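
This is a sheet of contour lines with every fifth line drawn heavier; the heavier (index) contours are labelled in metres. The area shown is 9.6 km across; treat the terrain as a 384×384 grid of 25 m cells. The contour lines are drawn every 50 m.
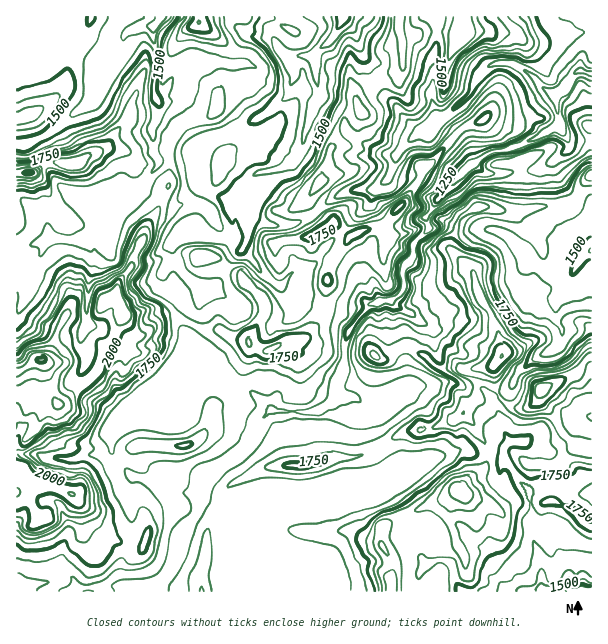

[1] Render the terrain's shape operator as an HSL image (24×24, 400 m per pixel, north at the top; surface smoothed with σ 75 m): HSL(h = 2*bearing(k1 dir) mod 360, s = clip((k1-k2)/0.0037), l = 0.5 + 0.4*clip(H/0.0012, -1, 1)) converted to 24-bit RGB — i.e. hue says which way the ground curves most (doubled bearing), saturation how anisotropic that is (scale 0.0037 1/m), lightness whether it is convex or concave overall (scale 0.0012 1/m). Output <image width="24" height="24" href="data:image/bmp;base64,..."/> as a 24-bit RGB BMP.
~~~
<image width="24" height="24" href="data:image/bmp;base64,Qk32BgAAAAAAADYAAAAoAAAAGAAAABgAAAABABgAAAAAAMAGAAATCwAAEwsAAAAAAAAAAAAAn2dSnU5BeDo0np1BXF06V4RFTW9/08qYV1B1f39/f39/fYCAdoWCd2F5UT9p6fTMPT9uwbyTtRtBWZg7eG9HkEYwvnUblEATe2M6QnRLeJujv6erU1S4qNSiNlhtwLJxYlqNf39/f35+fnFrdGtcY1FpWlOOu+eUbUx3lFBJnNZ6kkaRYaFfS0qNpIx5kG2V5GbnUs+hMX0oXqFSTGiU3cKxNkFoVahwm2aCf39/fHGMfoeyjpDDeIrFZYrL56utfmp7XV10pIlQmGGgq8mVQT1xfFtqxXGEWsyHrh12vem+a87UPjxxubaAiWKdTXODrHpueH54d4F3d31ncHZaWnJMMG0zrKkz3JnfxXTLurh8ccXKz5LMTTOlga3JZ7yfgp3Gwdj22dnyjT6eXUptkH1bhnZlTnFubmi2wHC2hF9Fd286WHE3XnBLdHlfTXJKK102XWO88NvmkE6PizpFb0Qjb2wpa3RAb4EFKSUKYW8Yhjxeq0yMknBXr2hOXYlKOXNCQYBgoInVtLTqzbbrmIzemIbMZ4phW2hAHUEXbXYe02ZEMiuLpq/aznXTtm7G7XLMjVc4WKs0HlBET6yceYTUU3DR6p7bfXmrR4CAapRkkZZpcZdmeXxjXXx/vHbR3bXsj03STIY9fshyczw5PUYjdbpWgKqjVVql3cnlzt3mKShzLlw/e3tjd3ptVohdrYSElnqHL21AmZEwPX8in1RkgFxWQGxEX5BMkUXB9NTqg1eVXTbX6qTBLrI6UmJCXn5Uc8o/wyWJzIWwL4s8LGI/cn55aIN2k3ZlkVlTe1uGp55noLV8HSxeqodeZXpJR1c6JSYRmIMXtnMqBEgz4Nf08NL5SU2a3KX62tnyJUmc4I6hyoPZX727Lm1jfXV+clJns2dcoU2PgraSuKOUCiBS5pyjmc7pQjmoaaDttsfx3q7q8c6WADMKUiBC+MblG2JJ8F80ICJiuGltvLRT2qGwNUSHYEuEd6LG0tzwOZ3l0LHju5SjBB9H3vHUk02plcvSUjNtdWW1ua9J0vHFzn/uDz1YfdY5KERRz4uQqzDw1yOC1vXWanjZbz7BRGmWpbZjOSId4MVmJlMtyG5btmZpAX81mzyDhBYtgo9PTT0rr/eKS5pKXEQ5YjaHfMmSO2RtUJB79pWddYzt9fOtKhsUiEJZdlZXeEFbaOKmRuSdkD+NzFd0s791eiVlDcwAKhHBqGqcTVOd3vvQQChFiGh3WYN9johgWHOIRZ9uv7NlFjsm/5uZJoaaPy2ByIKXQdfT8bBXnw8tPYdUM6dAwmxjYkaJ6fCgAB0zr0dIt+bM8NbWNTB0g2dnlJFvTZ14Z41aS3dEgYQ6YUB6Ma+z/drLDTU4dNRCulEnEBA/2eryrX/qeJPh01dNP3ex7NTGADdMztjxleZph0g4cCdOfJFljX52kWJPpHyfXmOUjcbEVExzQI59+LCiSUCVTXh7hsyxNklruooca3UTD9Ybtt/wHTrH/bPLE9ARADM//8zZjSApa8bWfom3gWyQa36PcGUgK7NEUjMgYnhTRHNFmX1S2cF1S2SmlGk4SWGEOJKCxJnb7KZzI0QHJV0KJHtE/8zRATIbKXxY9dX2imTBi3m/qnbT1kd61sz/xEL/1dT3P5mAW42AKKyf3ryMTzxyu5ujRpmeOYcyFjwr7K2xv5zdpqbaC0Fb8sTI4KPHBS4ZnoUL8UgoX4YrH0xG1eH2HisISpgs0XW7+NP4e7bLNB9527iEOVxUg5h3pIOqp5KoMXZ6N5R33KqOnWk0IHM3D4Qp/2O601S/HFUJFEAAVOQAbUDwj4wNr5rYHWo0IGAgZUA+7J+YG0hn0JumxWLLeLg/M24xrWVbs36OGD1V2mxy3dSsgW+qaGMiBywW94b28Njzj6XLV27ZAA0z2fLbkWei2pvJR5KLJkZL376hTiCdiI5PXG2F1bCzr364PqtVxEl5FjBKt3Rg3eKiexpUqOGq/w/TADMf2r2DxJeuWKqCBBIvzMmFanJehYFjsYJ4PFlnRJx9/yXyscViYo1zoppsj2p+0uXIKCWTTSaMgtmEtEu3yHi4zsqVUgD7ZK48Bzsazno0VQcWYsxmGloGc4FxbYB7rX94Xnt0NnBpdwHV57CmWlM2Wb48dtHBxS1NgDElEmw7aNSDgCaNwKCJ0p16FCxm+cjHIk9dHp0wp+rNhW6mWFi6jn+RcJCRo22Nf52sUqWvDW1/xyVw+NXTbNW8p003QyuAjsGlx5CkBjMygVM01INpjtF2JB6J5trBgpnbbq3QjVKmfFyLaGef"/>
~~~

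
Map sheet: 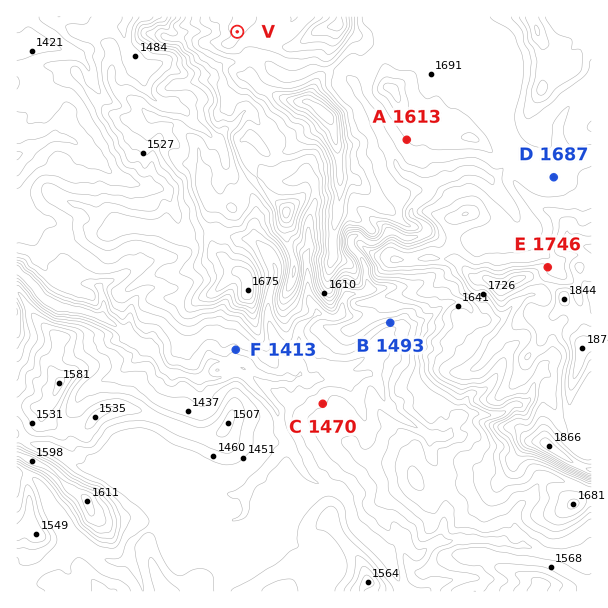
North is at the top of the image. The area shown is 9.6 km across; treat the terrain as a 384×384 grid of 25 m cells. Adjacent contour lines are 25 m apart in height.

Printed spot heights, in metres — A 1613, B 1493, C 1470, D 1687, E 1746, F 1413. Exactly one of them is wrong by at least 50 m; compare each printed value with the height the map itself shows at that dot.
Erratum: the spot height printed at A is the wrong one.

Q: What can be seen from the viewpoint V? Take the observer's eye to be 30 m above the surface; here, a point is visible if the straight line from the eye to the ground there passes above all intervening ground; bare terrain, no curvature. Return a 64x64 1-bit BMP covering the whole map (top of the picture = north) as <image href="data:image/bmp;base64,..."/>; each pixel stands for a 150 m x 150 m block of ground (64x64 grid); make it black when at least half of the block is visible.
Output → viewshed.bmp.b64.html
<image width="64" height="64" href="data:image/bmp;base64,Qk0+AgAAAAAAAD4AAAAoAAAAQAAAAEAAAAABAAEAAAAAAAACAAATCwAAEwsAAAIAAAAAAAAA////AAAAAAAAfP+P/gAAAAA9/g/+AAAAABn8D/wEAAAAD/gH/AAAAAAP8AcoAAAAAAfgB+gAAAAAE+AHwAAAAAA74AfwAAAAAH/gB/AAAAAA/+AH4AAAAAH/gAfAAAAAA/4AB4AAAAAHAAAHgAAAAAwAAAcAAAAAOAAABgAAAADAAAACAAAAAAAAAAAAAAAAAAAAAAAAAAAPAGAAAAAAAA+BwAAAAAAAL/+AAAAAAADN/wAAAAAAABz/AAAAAAAADH4AAAAAAAAP/gAAAAAAAB/4AAAAAAAAD/AAAAAAAAAH4AAAAAAAAA/AAAAAAAAAH4AAAAAAAAAwAAAAAAAAAGAAAAAAAAAAQAOQAAAAAAGAGAxAAAAAAwAMAmAAAAAHGAOB4CAAAAY4AAHgIAAADngAB0AgAAAR+AAGACAAAD/8AMAAIAAAfwH/wAAgAAD5Af+AADAAAf0B/gGGMAAD/4f8B48QAAf/3/gPDgAAF///wA8QAAATB/8ADwAAAAAH/AA+AAAAAAP8AnxIAAAAAPgG2BAAAgAA8AY44AAT4AL4BjBAADEAg/gOAAAAYAGA+DYHAABgA4D4DAEHwOAAwPwYAQ+BwABA/SAAP8DAAGD7AAD/wAAAAP4AAP4AAAAA/iAAfAAAAAD4AAD+AAAAAPMAz/+QAAAA84C///AAAAD/wA//8AAAAA=="/>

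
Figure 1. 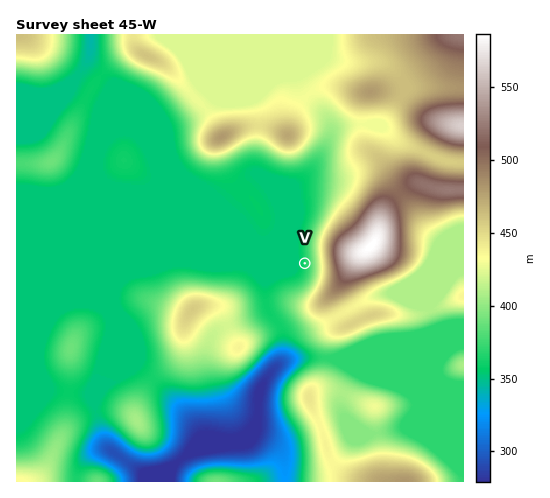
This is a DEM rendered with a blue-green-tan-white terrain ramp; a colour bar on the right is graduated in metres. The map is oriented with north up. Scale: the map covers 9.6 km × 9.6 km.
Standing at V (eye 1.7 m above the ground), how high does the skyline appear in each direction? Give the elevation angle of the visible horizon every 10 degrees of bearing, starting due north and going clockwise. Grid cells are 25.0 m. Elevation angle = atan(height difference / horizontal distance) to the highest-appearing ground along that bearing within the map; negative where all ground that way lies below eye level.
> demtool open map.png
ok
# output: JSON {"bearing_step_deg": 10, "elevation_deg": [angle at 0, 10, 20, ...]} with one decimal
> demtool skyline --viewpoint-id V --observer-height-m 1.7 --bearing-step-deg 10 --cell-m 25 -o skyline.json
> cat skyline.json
{"bearing_step_deg": 10, "elevation_deg": [1.7, 1.5, 3.2, 5.2, 7.4, 9.5, 11.2, 12.3, 12.6, 12.3, 11.7, 11.0, 10.3, 9.5, 8.8, 7.8, 6.8, 5.5, 4.0, 2.8, 1.8, 1.1, 1.8, 1.5, 2.0, 2.1, 0.7, -0.1, -0.1, 0.2, 0.1, 0.7, 1.5, 2.0, 1.5, 2.2]}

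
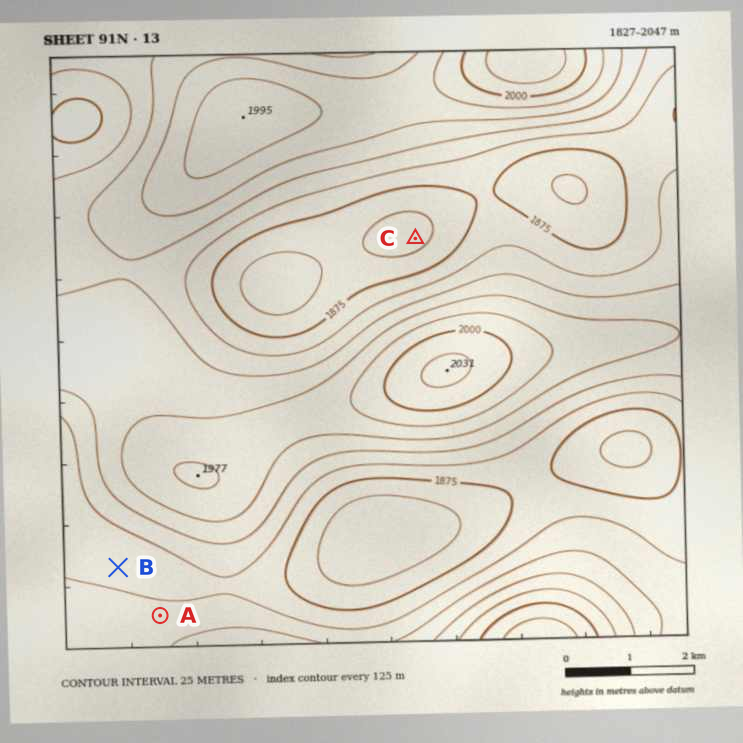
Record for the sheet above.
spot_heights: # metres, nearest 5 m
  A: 1910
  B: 1890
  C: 1845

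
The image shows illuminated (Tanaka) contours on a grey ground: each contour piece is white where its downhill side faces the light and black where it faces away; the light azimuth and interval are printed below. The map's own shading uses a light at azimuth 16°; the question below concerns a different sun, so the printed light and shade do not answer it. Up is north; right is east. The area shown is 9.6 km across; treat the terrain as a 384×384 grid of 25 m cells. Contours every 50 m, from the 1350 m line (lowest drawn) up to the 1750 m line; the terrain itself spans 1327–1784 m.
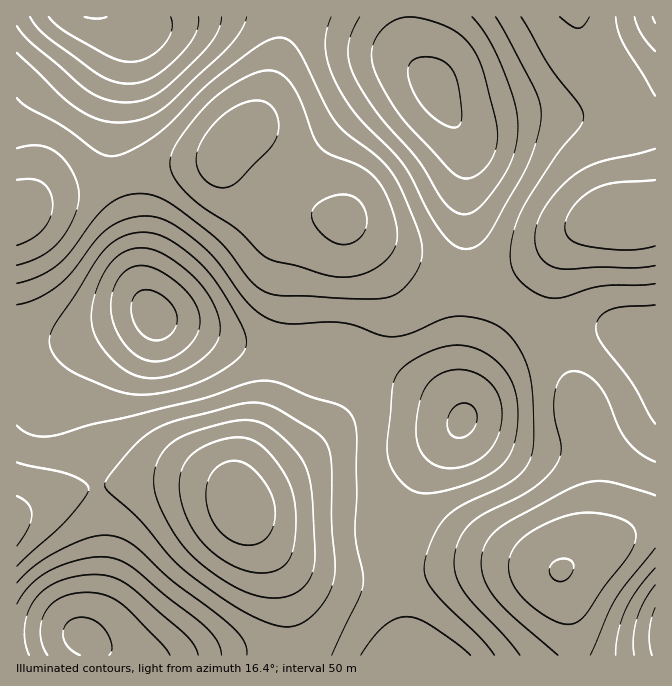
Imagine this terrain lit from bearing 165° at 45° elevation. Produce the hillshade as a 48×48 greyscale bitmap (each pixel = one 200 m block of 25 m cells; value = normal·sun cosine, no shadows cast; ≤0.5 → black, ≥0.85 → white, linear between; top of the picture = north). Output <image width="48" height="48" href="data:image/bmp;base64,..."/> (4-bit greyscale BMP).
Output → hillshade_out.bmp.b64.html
<image width="48" height="48" href="data:image/bmp;base64,Qk32BAAAAAAAAHYAAAAoAAAAMAAAADAAAAABAAQAAAAAAIAEAAATCwAAEwsAABAAAAAAAAAAAAAAABEREQAiIiIAMzMzAERERABVVVUAZmZmAHd3dwCIiIgAmZmZAKqqqgC7u7sAzMzMAN3d3QDu7u4A////AJiIiJmqqqqpmZmqq7vMu7u7u6q7u7u6qamZmZmqu7uqqqqqq7u7u7u7u7u7u8u7qru7uqqru8u7u7u7u7u7u7u7u7u7zMzMu8zdzLu7vMzMzMzMy7u7u7u7u7u7u8zN3O7u3czLzMzMzdzMy7qqqqqqqqq7u7zd7v//7t3MzMzM3czMu6qZmZmZmZmaqrzd7v///t3Mu8zMzMzLuqmZiIiIiIiImavN7u//7t3Lu7vMzMy6qpmYiHd3d3d3iJmr3t3u3dzLuru7zMu6qZmZiHdmZmVmZ3iZvLzMzMy7qqqqu7uqqZmZmHZVVURFVmd4mpq7u7u6qZmZqqqqqqqpmHZUQzM0RWZmeIiaqqqpmYiImZmZmqqZmHVDMzMzRVZmZ3eImZmZiIiIiIiJmqqZiHVDIjM0RVZmZmZ3iIiId3d3d3d4mqqZh2VDMzRFVmZ3ZmZmd3d3ZmVWZmd4iaqZiHZUREVmd3d3dmZmZ3dmVUREVWZ3iZqpmYdlVFVniIiId3dmd2ZlRDMiNFZmeJmqqZmHZlZ4iZmId3d3d2ZUMyISI0VmZ4maqqqZh2Z4iZmYiIiHd2VDIiISI0VmZ3iaqqqqmHd3iZmIiIiId2VDIiIiM0Vmd4iZqru7uph3eIiIiIiId2VDIiMzRFZ3iIiaq7zMu6mId3d4iIiId3ZUMiNEVWeIiImavMzMy6qYd3d3iImIh3ZUQzRFZ3iZmZmrzN3cy7qYh3d4iJmZmHdmVEVWeJqqqqqrzN3cy6qZiIiJmaqqmYh3dmZ3mqu7u7u7zMzMu6qZmZmqqsu7upmZmYiJq7zMzMy7u7u7u6qqqqu7zNzMy6qquqqaq8zM3d3Lu6qqqqqru8zN3d3d3MvMy7uqq8zMzd3Mu6qpmaqrzN3d3e7u3d3dzMu7q7vMzN3Mu6qYiJqrzN3u7u7u7u7t3My7qru7vMzMu6mHd4mqvN3u7t3e7u7u3czLqqq7u7u7uph3Z3iJq83d3czd3u/+7czLuqqqqqqqqYd2Zmd4mrvMzLu8ze7u3czMuqmZmZmZmHdmVVVmeImqqpmqvM3d3MzMupmYiIiYh3dmVVVVZmd4iHiZqrvMzLu7upmId3d3d3d2VURFVVVWZmeImZmqqqq7uqmId2Zmd3d2VURFVURFVmZ3iIiJmZmqu6qYdmVVZmd2ZVRVVVVVVWZnd3d3d3eJq7qph2VVVWZ3dlVWZmVVVWZmZ2ZlVVZ4mqqph2VVVWZ3d3ZmZnZmZmZmZmVURERXiZqZh2ZVVmd4iId3d3iId3ZmZVRDMzNFZ4mYh3ZmZ3eImIiIiJmZiIdmZUQzIiI0VneIh3d3d4iImZmZmaqpmId2ZVQzIiIjRWd4h3d3iJmZiZmZqqqqmHZmVVRDMiEiNFZ3iIiImZmZmZmqqqqpiGZVVVVUQyIiNFZ4iZmZqqqqmZmqqqqYh2VERWZmVEMzNFZ4maqqu7u6qpqqmZmYdmVEVWd3dmVVVWeJmru7u7u7qqqpmqmYd2VUVWeIh3ZlVmeJqru7u7u7uqqqqqqYhw=="/>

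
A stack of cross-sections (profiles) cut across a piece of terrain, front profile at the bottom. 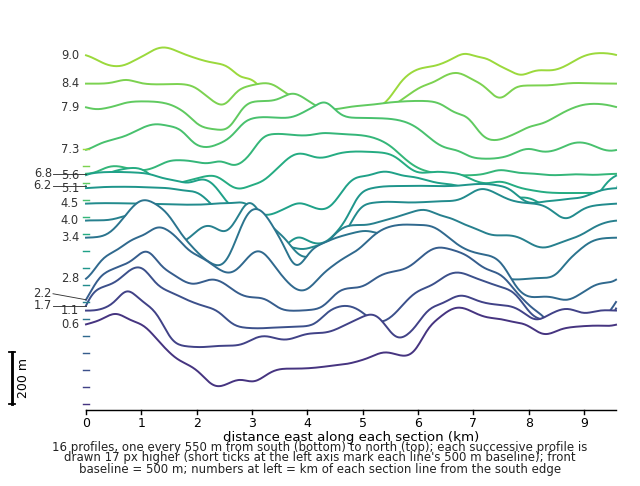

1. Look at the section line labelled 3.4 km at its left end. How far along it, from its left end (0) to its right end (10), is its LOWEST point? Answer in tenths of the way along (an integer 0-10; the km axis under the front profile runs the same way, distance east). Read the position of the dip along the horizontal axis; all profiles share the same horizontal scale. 8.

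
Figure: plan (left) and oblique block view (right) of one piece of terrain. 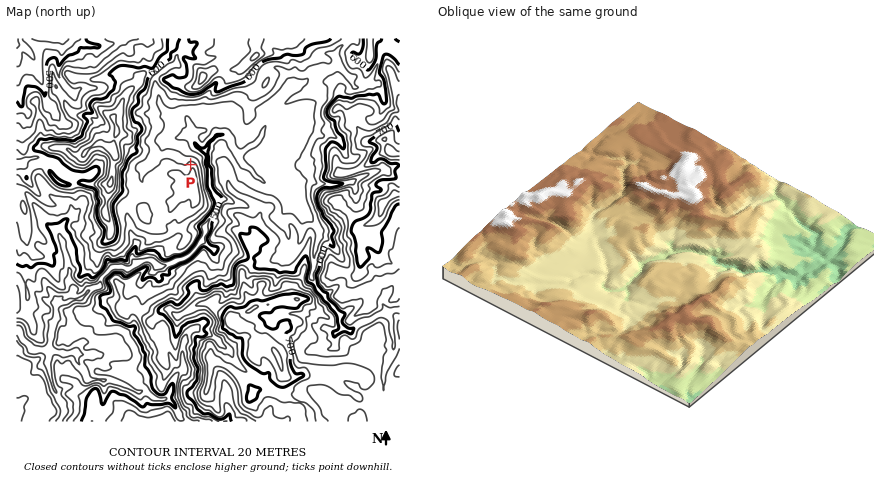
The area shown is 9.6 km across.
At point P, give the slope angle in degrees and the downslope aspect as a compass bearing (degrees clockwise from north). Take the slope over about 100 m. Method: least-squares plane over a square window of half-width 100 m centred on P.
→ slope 6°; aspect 339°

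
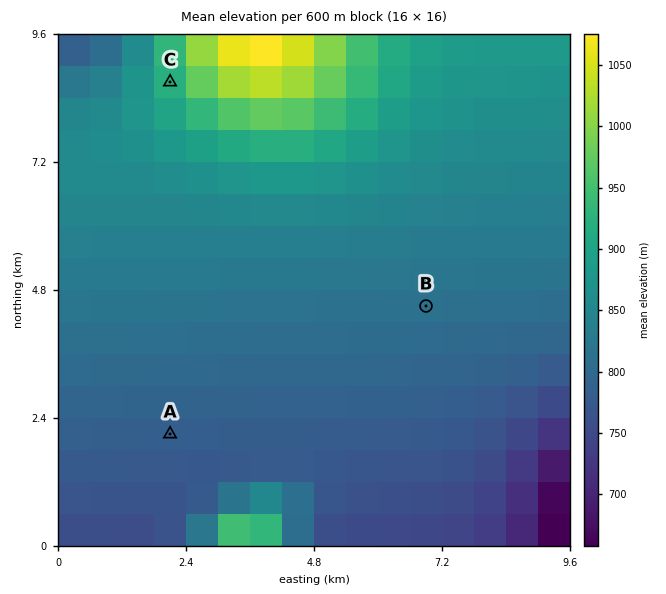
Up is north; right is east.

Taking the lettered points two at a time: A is below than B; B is below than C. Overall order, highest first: C B A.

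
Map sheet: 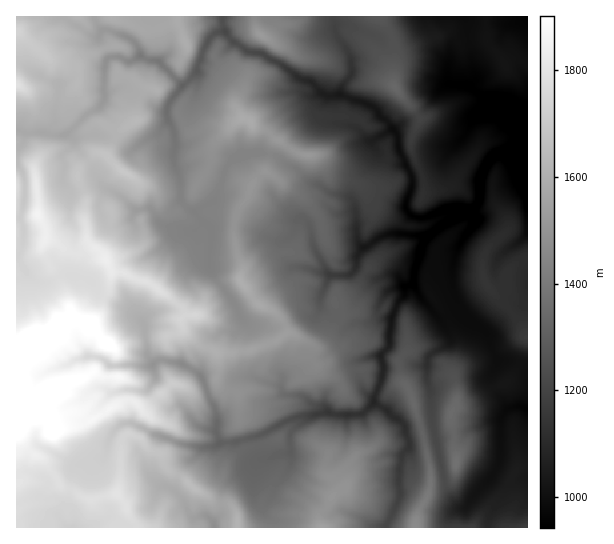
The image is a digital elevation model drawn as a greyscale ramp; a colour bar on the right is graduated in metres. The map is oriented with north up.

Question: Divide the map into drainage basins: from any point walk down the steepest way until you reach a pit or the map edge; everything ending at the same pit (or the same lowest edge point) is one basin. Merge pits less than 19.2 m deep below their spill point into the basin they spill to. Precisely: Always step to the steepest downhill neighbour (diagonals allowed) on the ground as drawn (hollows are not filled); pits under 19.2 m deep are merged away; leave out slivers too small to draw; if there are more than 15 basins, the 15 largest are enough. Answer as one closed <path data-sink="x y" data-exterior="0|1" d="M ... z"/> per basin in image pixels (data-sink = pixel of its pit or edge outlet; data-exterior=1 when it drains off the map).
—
<path data-sink="522 157" data-exterior="0" d="M485 16l-469 1 0 414 9 16 22 16 14 24 13 4 8 6 8 3 25-5 5-13 1-41 5-6 5 0 8 2 10 12 10 4 6 14 5 5 12 5 11 11 13 7 8 8 15 1 8 11 1 13 176 0 2-2 1-12 11-19 3-12 19-3 5-6 1-23-1-16-4-12 0-9 2-5 5-5 13-3 22-13 12-4 8-9 8-14 4-22 3-2 0-274-9-3-8 0-7 3-4-8-13-14z"/><path data-sink="527 409" data-exterior="1" d="M527 337l-6 24-8 14-8 9-12 4-22 13-13 3-5 5-2 5 0 9 4 12 1 16-1 23-5 6-19 3-3 12-11 19-2 14 96-1 0-12 4-12-6-13 0-8 8-13 11-2z"/><path data-sink="467 211" data-exterior="0" d="M455 187l-13 4-17 1-16 30 0 3 5 2 16-2 11 16-13 32-1 13 4 9 14 19 11 24 1 15-5 14 2 10 1-4 4-5 16-5 24-12 18-12 8-2-2-10-7-10-27-28-6-14 1-20 3-5 21-20 0-7-13-16-16 0-14-15z"/><path data-sink="214 527" data-exterior="1" d="M131 435l-5 0-5 6-1 41-3 12 7 8 3 9 10 17 100-1 0-12-8-11-15-1-8-8-13-7-11-11-12-5-5-5-6-14-10-4-10-12z"/><path data-sink="73 527" data-exterior="1" d="M17 432l0 96 119-1-9-16-3-9-7-9-27 7-8-3-8-6-13-4-14-24-22-16z"/><path data-sink="225 31" data-exterior="0" d="M235 23l-36 1-14 7-2 7 6 11 24 7 27 26 3 9 4-14-11-11-1-12 5-9 9-9 10-3-8-8z"/><path data-sink="374 402" data-exterior="0" d="M361 369l-29 8 8 6 5 11 10 9 2 52 19-10 3-7-3-19 12-25-5 1-10-4-5-5-3-11z"/><path data-sink="527 18" data-exterior="1" d="M527 16l-42 1 2 24 13 14 5 9 6-4 17 2z"/>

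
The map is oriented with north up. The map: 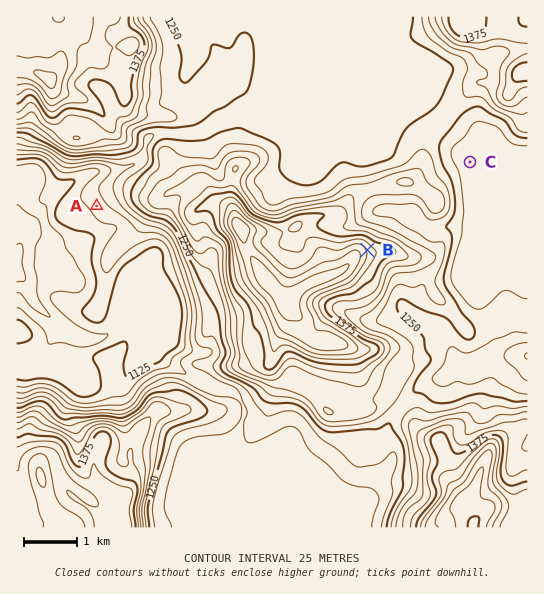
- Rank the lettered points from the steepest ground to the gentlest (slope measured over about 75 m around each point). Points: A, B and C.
B A C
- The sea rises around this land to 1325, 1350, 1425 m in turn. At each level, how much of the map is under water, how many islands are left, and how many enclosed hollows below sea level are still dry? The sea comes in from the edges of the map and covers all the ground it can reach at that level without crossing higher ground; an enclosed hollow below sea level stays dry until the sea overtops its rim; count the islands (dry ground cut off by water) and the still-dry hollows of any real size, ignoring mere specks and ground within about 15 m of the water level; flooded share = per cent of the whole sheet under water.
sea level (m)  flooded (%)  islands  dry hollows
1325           72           1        0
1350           78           1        0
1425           91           1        0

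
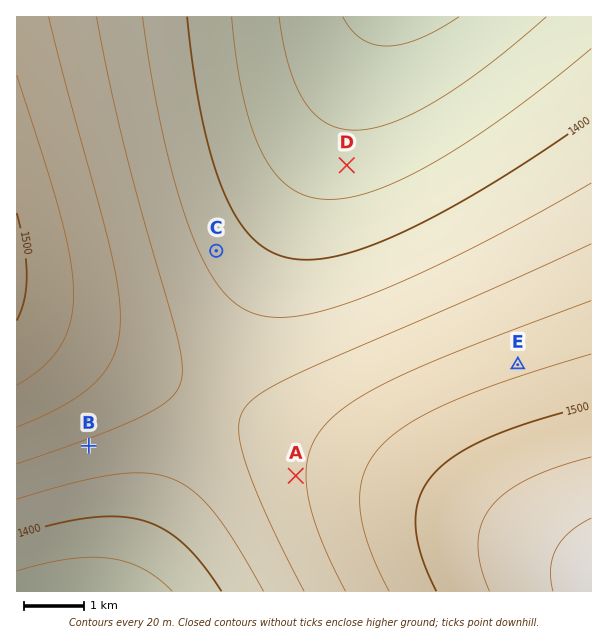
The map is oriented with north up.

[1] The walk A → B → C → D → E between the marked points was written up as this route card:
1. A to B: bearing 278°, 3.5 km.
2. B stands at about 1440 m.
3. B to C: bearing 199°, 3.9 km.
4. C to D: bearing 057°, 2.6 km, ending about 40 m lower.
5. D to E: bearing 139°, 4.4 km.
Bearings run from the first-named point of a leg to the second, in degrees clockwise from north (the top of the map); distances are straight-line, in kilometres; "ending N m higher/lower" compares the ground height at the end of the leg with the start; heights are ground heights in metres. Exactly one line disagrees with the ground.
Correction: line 3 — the bearing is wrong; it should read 33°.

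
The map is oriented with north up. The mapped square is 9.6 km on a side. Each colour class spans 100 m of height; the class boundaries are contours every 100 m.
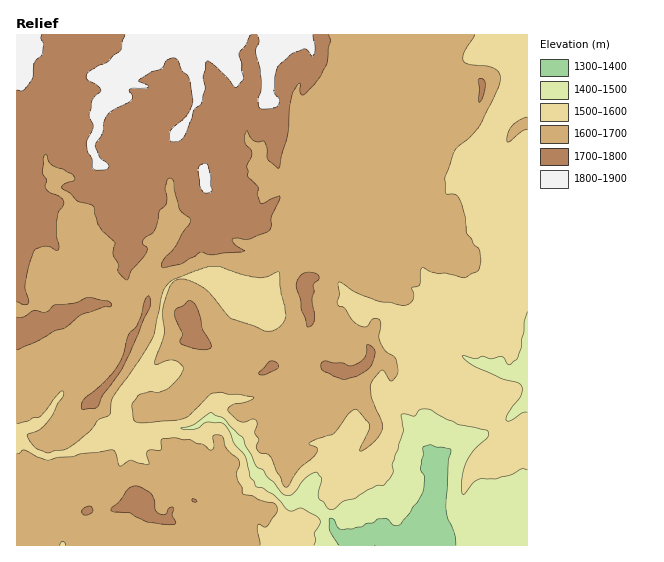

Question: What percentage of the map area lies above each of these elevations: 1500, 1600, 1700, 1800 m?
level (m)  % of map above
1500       92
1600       69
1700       24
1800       4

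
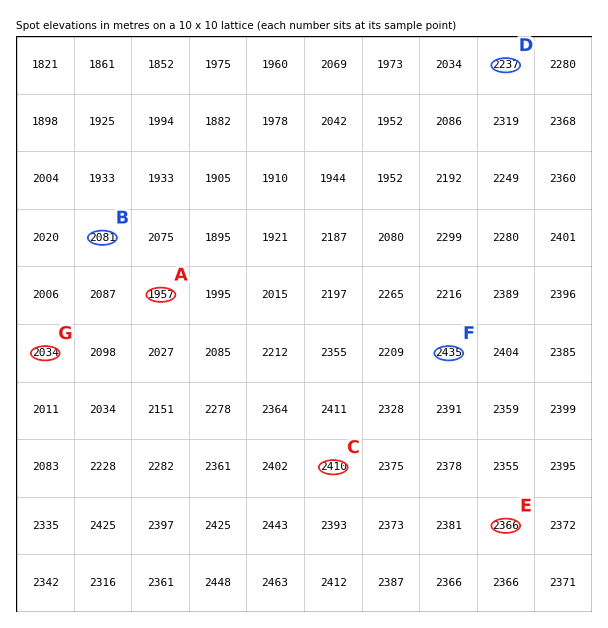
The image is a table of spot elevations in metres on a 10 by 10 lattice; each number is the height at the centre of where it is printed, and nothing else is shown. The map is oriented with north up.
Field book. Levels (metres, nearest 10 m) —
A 1960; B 2080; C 2410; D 2240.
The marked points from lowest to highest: G E F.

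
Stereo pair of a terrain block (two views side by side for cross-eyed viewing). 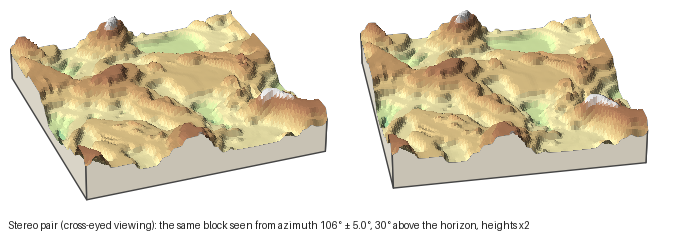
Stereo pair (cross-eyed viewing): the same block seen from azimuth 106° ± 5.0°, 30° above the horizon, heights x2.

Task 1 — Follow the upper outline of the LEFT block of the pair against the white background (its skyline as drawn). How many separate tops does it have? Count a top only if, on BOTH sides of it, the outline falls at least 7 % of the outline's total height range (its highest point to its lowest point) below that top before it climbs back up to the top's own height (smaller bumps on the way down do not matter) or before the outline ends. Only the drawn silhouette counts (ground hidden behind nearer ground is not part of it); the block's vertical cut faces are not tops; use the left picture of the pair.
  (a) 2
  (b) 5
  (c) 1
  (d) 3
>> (d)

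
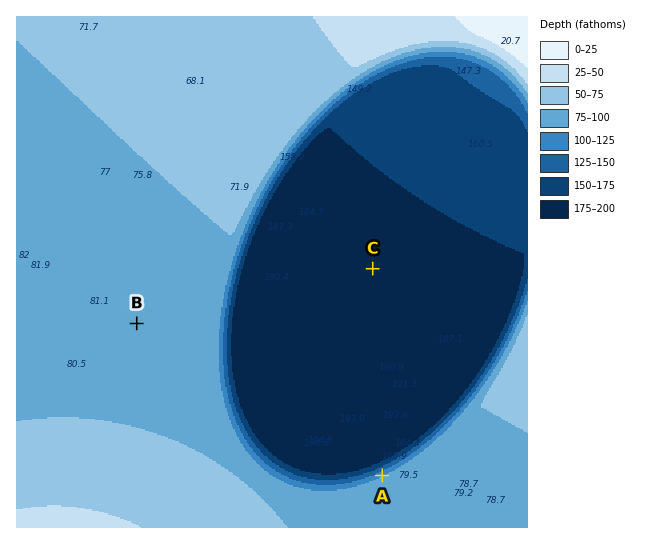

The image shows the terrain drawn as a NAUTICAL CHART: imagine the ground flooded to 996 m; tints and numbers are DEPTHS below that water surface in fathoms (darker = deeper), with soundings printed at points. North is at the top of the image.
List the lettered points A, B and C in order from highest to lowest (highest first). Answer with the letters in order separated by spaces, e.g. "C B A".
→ B A C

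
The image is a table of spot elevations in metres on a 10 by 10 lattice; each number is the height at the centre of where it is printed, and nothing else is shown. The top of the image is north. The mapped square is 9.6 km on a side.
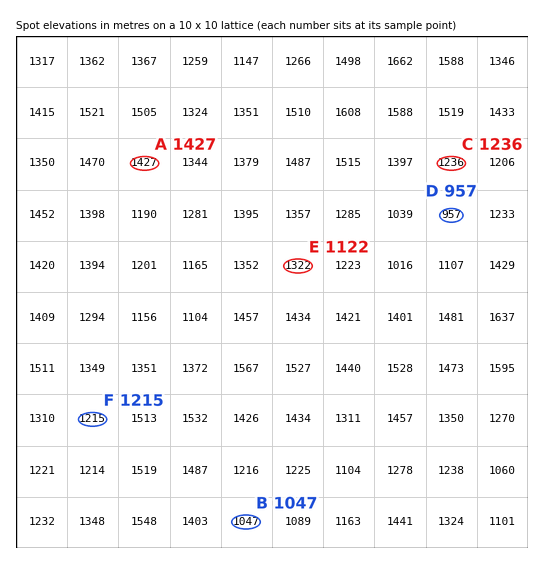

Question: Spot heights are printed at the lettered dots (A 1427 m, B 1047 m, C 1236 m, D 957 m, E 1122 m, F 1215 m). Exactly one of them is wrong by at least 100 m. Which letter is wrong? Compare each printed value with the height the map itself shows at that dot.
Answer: E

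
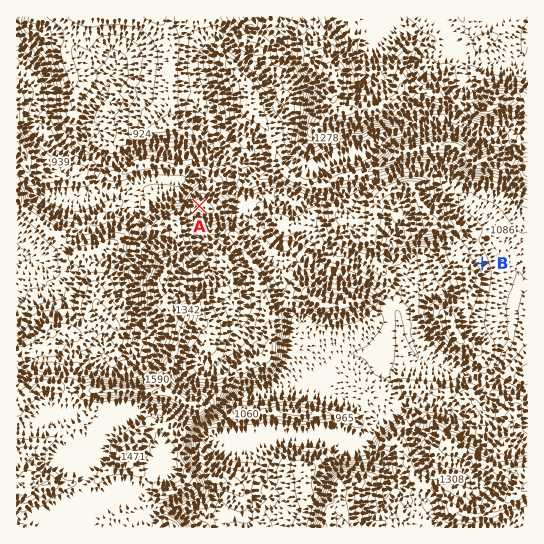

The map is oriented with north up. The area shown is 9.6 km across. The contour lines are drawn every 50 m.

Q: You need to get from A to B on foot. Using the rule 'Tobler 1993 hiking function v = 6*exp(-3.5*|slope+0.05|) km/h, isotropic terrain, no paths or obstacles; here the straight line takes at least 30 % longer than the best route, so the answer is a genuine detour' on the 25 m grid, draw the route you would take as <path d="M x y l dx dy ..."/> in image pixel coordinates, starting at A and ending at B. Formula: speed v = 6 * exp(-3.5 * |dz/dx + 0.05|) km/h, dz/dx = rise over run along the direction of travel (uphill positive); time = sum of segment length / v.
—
<path d="M199 206l0 5 3 6 1 1 8 4 18 0 2 1 3-1 4 0 11 5 8 0 2 2 12 12 3-2 5 3 16 0 14 7 2 2 3 2 7 0 2 1 3 4 3 1 48 0 8-4 4-4 2-1 6 3 1 0 19-10 37 0 11 6 9 9 5 3 3 2"/>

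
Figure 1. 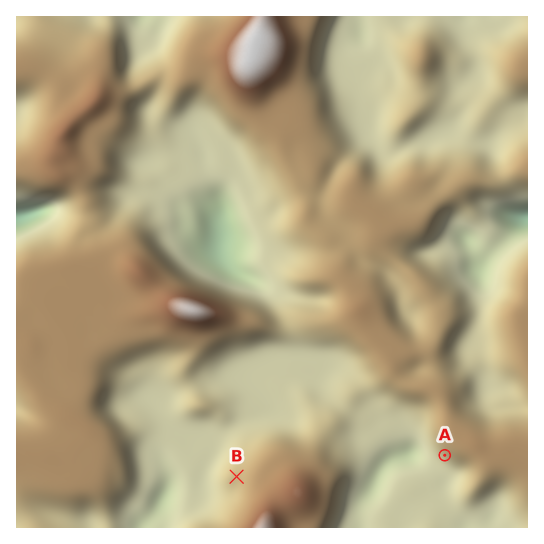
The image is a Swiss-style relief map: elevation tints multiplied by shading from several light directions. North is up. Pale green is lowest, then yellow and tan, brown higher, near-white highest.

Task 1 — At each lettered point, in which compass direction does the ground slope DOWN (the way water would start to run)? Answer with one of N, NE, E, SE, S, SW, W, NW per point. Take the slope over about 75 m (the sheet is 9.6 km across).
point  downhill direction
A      SW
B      W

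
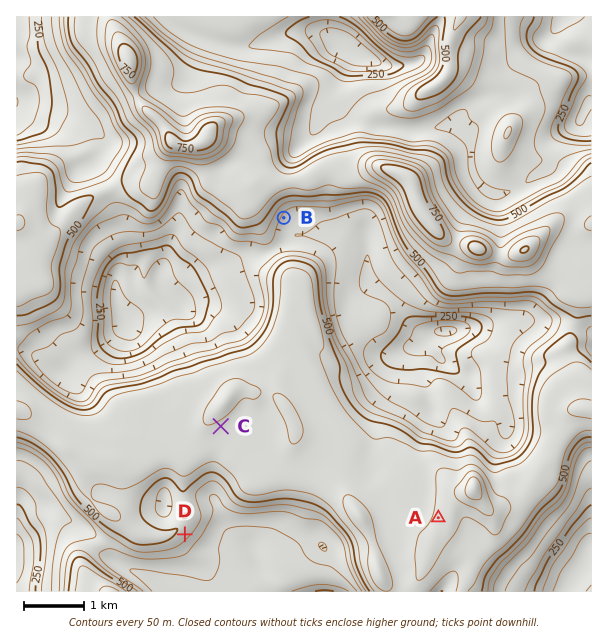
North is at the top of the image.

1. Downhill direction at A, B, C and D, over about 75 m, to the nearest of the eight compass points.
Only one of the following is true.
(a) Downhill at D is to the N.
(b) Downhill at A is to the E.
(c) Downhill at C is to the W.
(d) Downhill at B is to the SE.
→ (d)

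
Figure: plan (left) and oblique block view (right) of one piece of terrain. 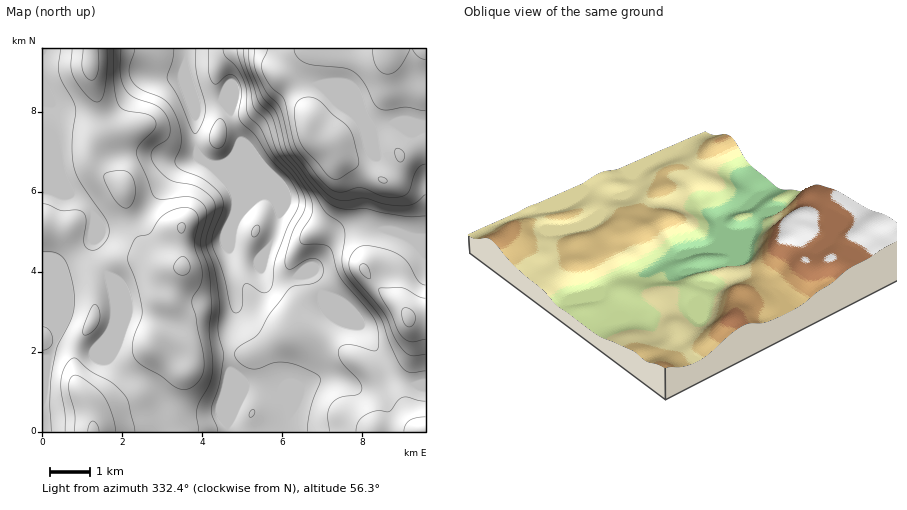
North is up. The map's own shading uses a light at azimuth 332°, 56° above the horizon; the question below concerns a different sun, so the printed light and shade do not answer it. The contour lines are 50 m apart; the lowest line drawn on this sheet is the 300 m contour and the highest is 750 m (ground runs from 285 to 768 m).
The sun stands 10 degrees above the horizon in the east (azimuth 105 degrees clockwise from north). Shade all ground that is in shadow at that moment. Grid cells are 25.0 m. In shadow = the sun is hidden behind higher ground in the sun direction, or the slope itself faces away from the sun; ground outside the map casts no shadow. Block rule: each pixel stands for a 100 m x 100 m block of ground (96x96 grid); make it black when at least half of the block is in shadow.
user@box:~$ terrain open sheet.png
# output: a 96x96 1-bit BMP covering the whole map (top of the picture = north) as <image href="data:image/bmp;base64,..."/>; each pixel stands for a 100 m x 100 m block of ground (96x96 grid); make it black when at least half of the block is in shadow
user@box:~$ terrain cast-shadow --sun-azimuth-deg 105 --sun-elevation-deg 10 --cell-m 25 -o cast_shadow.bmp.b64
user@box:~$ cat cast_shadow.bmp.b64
<image width="96" height="96" href="data:image/bmp;base64,Qk2+BAAAAAAAAD4AAAAoAAAAYAAAAGAAAAABAAEAAAAAAIAEAAATCwAAEwsAAAIAAAAAAAAA////AAAAAAAPgAAAAAAAAAAAAAAfgAAAAAAAAAAAAAAfgAAAAAAAAAAAAAAfgAAAAAAAAAAAAAAfAAAAAAAAAAAAAAAfAAAAAAAAAAAAAAAfAAAAAAAAAAAAAAAfAAAAAAAAAAAAAAA/AAAAAAAAAAAAAAA/AAAAAAAAAAAAAAB+AAAAAAAAAAAAAAB+AAAAAAAAAAAAAAB+AAAAAAAAAAAAAAB+AAAAAAAAAAAAAAB+AAAAAAAAAAAAAAA8AAAAAAAAAAAAAAA8AAAAAAAAAAAAAAAIAAAAAAAAAAAAAAAAAAAAAAAAAAAAAAAAAAAAAAAAAAAAAAAAAAAAAAAAAAAAAAAAAAAAAAAAAAAAA4AAAAAAAAAAAAAAD4AAAAAAAAAAAAAAH4AAAAAAAAAAAAAAf8AAAAAAAAAAAAAA/8AAAAAAAAAAAAAB/8AAAAAAAAAAAAAB/8AAAAAAAAAAAAAD/4AAAAAAAAAAAAAH/4AAAAAAAAAAAAAH/gAAAAAAAAAAAAAH/AAAAAAAAAAAAAAP+AAAAAAAAAAAAAAP4AAAAAAAAAAAAAAPwAAAAAAAAAAAAAAfgAAAAAAAAAAAAAAfAAAAAAAAAAAAAAA/AAAAAAAAAAAAAAD+AAAAAAAAAAAAQAH+AAAAAAAAAAAA4AP8AAAAAAAAAAAA8Af8AAAAAAAAAAAA8A/8AAAAAAAAAAAA+A/8AAAAAAAAAAAA+Af8AAAAAAAAAAAA/AH4AAAAAAAAAAAA/gAwAAAAAAAAAAAAfgAAAAAAAAAAAAAAfwAAAAAAAAAAAAAAf4AAAAAAAAAAAAAAf4AAAAAAAAAAAAAAf8AAAAAAAAAAAAAAP8AAAAAAAAAAAAAAP+AAAAAAAAAAAAAAP/AAAAAAAAAAAAAAH/gAAAAAAAAAAAAAH/wAAAAAAAAAAAAAH/wAAAAAAAAAAAAAH/4AAAAAAAAAAAAAH/4AAAAAAAAAAAAAP/4AAAAAAAAAAAAAP/4AAAAAAAAAAAAAf/wAAAAAAAAAAAAB//wAAAAAAAAAAAAD//gAAAAAAAAAAAAH//AAAAAAAAAAAAAP//AAAAAAAAAAAAAf/+AAAAAAAAAAAAA//8AAAAAAAAAAAAA//8AAAAAAAAAAAAB//4AAAAAAAAAAAAD//4AAAAAAAAAAAAD//4AAAAAAAAAAAIH//4AAAAAAAAAAAMH//4AAAAAAAAAAAcP//4AAAAAAAAAAAcP//4AAAAAAAAAAAMf//wAAAAAAAAAAAMf//wAAAAAAAAAAAA///wAAAAAAAAAAAA///wAAAAAAAAAAAB///gAAAAAAAAAAAB///AAAAAAAAAAAAB//gAAAAAAAAAAAAB//gAAAAAAAAAAAAB//gAAAAAAAAAAAAA//gAAAAAAAAAAAAB//AAAAAAAAAAAAAB//AAAAAAAAAAAAAH//AAAAAAAAAAAAAf/+AAAAAAADgAAAA//+AAAAAAAHgAAAB//+AAAAAAAPgAAAD//+AAAAAAAPgAAAH//8AAAAAAAPgAAAH//8AAAAAAA="/>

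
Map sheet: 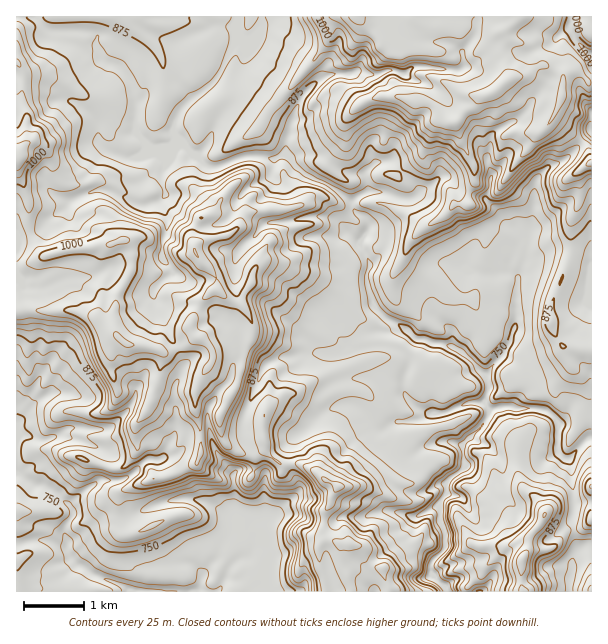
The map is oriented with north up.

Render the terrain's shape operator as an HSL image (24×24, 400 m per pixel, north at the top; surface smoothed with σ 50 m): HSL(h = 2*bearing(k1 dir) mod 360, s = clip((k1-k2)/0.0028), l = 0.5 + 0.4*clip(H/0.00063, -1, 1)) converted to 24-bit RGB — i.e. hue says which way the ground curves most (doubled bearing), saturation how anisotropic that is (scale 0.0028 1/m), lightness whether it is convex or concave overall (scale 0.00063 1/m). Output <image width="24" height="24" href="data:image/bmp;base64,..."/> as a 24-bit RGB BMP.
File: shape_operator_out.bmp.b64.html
<image width="24" height="24" href="data:image/bmp;base64,Qk32BgAAAAAAADYAAAAoAAAAGAAAABgAAAABABgAAAAAAMAGAAATCwAAEwsAAAAAAAAAAAAAgpRwe5WVeK65uBtVsy17bLg4SrlQQIKOcqdelIiDXVhz5SFVKtwfla5oeU2KzO7FD/+/MwAznbb6FZeowMlZz/CuYjl+UNLCt4u3c6xzVCROtYyFfXlDUWM8XnNTg2mGcZGDcIR5W1VxfB5p1d2ZsLByj862Xs7C24CdAB4z5WZ6fInUQcjU+KSmNNnPKWJBfI9KemxAPEGVbHKfwsPf2MDkqFqmRYFHXYWAf32BRk9vgbHr7cKrj9+qxj6vkFahcH/ISAB/zPfETDVzRKKm+bq8G4sgxCLWop3Et6TTIhhQuJidmJFVL0oaeMQc3T9ZWDQwaFY1U1MwCygS7Khcx6kkNUoXjH8bgMkOABsz9qtUrKR1c0pMR8hW9NfsBkB6eU5EXCw/v7ZZHjcMHsQF+NP1ypXpZXclYO3G+q/8Rw6kG0Fwhu2Z1ef2sKzpXVSwtk5UPA14AN+mwXeSXHyvccKHr3xaekzydmKfc1rK1+v0g4zs6HfJDIMQgDBF+NXTMwAwHP9iTffKYnjn3PLVems5flBYclRhbIJo5NbsChOIoeWXro1Sh4RbdmAmKKEnYUR3ZYMkMS0NV0UZ12iLo65oR3F46+5OAIH7KSRJ3N6VEyAYao1Dpl5kblxfZ4aCppK32CdbRnoNDFpHzs25uaGqHSSa0LBRQ1dk0srllZTe65bvAWg99NjXHx1E2/Vy/8SNCiEp7NHRZHKUSnBheXZfgWpug5dxjJE5YW4epOEKABl4SFkPmmoNgRAlh6ZwQpeMWHAzWUY1RyMcx+6FsdlGIDFp8NjTIpV8RPgcPbZlxp7QhmSubW+OepOMlo96e1+VhoufwLPdDyG979bukZ/Bq3GSa5VflECsT4Z5Vj5rzOm2qVlgPHlJRmO3SYw0vHjF78ywCSobSFg3empdlHCUjH+Vl4iWcpCgrr/NyDCHaUEHccFJfFt9rZB5rXKfYHY+endKFhUgxN60rtLXorPWtUC5q9vKkVeo0peXj6jSS2SIc4KFdoF5c4VtdqyFeh8UinAQVBteytO4Imx7jEt9qc+ef4qfnJrUrancj7Ten87AnLBzWklZRFFryqiCUzs5uOKqWidLf25LYGttgIR8bq6GgBU2ftC+j2WfeZebipeGTDp9TmiF4+PBXW9ycWdfaHVaYnBUfYtYzJZ+NEtOcbSxqz5ssejT5meNRWOnilJoWnpydY2GTBpp1uLFYnBzeoiNfYSMkoaMY1iMRWhz4sq7Wmpvr164k59bWWBHaXVIwLJrVqquNQsrjN6KXsNyVT2szpG0mp/Hco+eZGV/JjyE1qShgaleYHNldHBriYNze2VvUWdqxKt4hWOTQ49Wf3TNqJHcx6LWrrnbtpjZCiJ98/HY1kuxDjwl68u/JWQ+nGk1VIpwYDR7OU5m9NPTOlUxQmZEf4hzeXuEYWN+mGlPp5lVobtYQGtWVEp2d7Z2gcubu0JrFx9g4JeLMItL78DgYa0L6RiYcdVBN2luZixKTZNsicvF9dby0VOOJ6NYS1M8QEJjd41Ey5J4cc92d0B0OINNe7U+XjAqkpFQL0BaVb9l77vSHZkuQpu1qm/M5tb1owheJNXFoIkwPVgrOGo68brBngDBtumAEBov3rSdRp0tmMtZRpVxdaaylpG9hmqhlWJtT4+Jg4hGESkK+c/UPh9fqno1gRIVid2HK2GOiI7KtUN/IHA3ins/AAvc/9bMCiklFKpj+dLy7czmndjaMUJIZFNGiYZafWZYZYNqhEVCzY7MqHIgbaY5KjJcjW5fx7WQMjxjOIFXqW5WiTxIp+uhFwkqs9Br9tXhK4FpF/w/hsxlm1GLnmGgZ2J/ZYVxpHiOQmJ+vKikT3VwlXyc0bKwFCA0mXGh6szOfFxNNiIyPaNkx9Tk4azEOFVxLpVLkHm04r/LCDtavr50TTM/iFdghIuZeWySYYyJqnl5PXpSqoemY3h7soaZFVKxVJHTcre17tP41db02ubxdEutlW2r17jie6+ZQWhf1b2owRlTx9KWc3OgdYOKcHZ/f1RwcZGDmYt5oYubT4RjanF7aXl6463ECVk5n50RKycIPT8AMDMAipMJYnMjdnNJ3LbJhW61erqM0vbpeb5egl1nh2pxeV1xgXhpeJtybICEkYmKbnmObnx0aW93Xnt02GaPpkDKHEah2OnzrabanL/UO1mdl6aFh5NdXpheaKiIqQMKrTg3kFdsnWNddViSfZ+df597bHCLdIhthm5whHWFYnB0b0Rxv3KSi1TSsN7Fc3CDi3l7h3eQioiiWoGDrYJ6aZ1darRGiiDI"/>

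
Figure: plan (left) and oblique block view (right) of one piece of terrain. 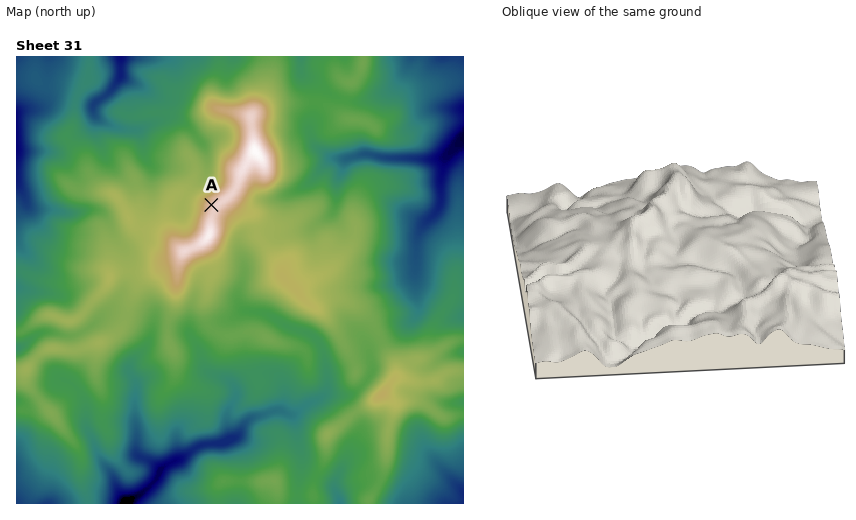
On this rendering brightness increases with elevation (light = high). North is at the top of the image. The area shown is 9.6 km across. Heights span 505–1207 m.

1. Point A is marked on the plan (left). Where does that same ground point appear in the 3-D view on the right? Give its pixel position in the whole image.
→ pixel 651 201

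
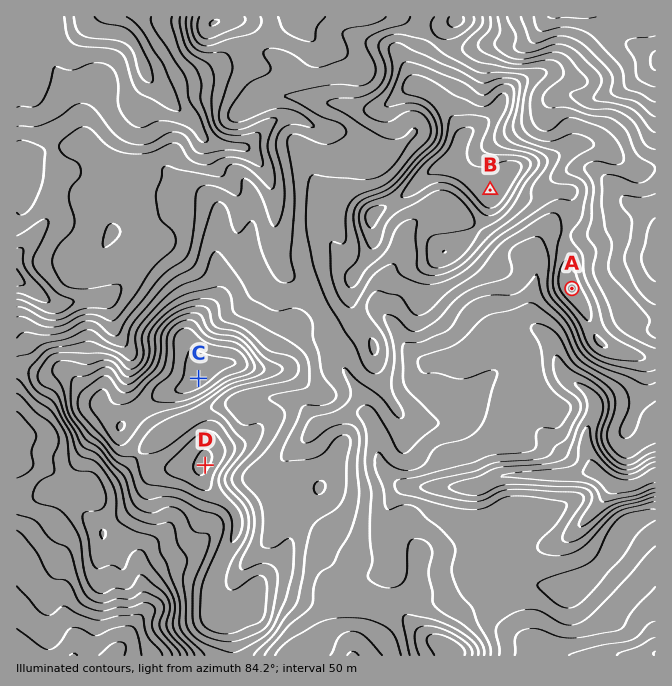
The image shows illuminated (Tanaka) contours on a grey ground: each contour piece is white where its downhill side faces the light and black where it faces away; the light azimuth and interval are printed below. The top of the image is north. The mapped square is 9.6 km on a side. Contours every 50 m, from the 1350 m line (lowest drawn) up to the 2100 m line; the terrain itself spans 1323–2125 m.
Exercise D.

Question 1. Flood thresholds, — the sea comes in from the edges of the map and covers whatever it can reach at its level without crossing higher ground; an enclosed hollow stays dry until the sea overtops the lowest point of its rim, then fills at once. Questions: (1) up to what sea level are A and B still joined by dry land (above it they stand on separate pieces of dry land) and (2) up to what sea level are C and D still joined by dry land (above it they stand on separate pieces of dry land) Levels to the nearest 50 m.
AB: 1750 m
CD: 1950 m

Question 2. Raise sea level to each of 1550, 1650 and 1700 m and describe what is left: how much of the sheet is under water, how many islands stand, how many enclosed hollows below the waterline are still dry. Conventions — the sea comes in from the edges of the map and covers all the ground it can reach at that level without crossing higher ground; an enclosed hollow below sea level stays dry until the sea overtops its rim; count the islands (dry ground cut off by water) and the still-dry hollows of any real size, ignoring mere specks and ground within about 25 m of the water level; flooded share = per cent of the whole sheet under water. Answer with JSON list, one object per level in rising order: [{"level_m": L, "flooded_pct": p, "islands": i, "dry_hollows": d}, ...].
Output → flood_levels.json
[{"level_m": 1550, "flooded_pct": 20, "islands": 0, "dry_hollows": 0}, {"level_m": 1650, "flooded_pct": 47, "islands": 0, "dry_hollows": 0}, {"level_m": 1700, "flooded_pct": 59, "islands": 0, "dry_hollows": 0}]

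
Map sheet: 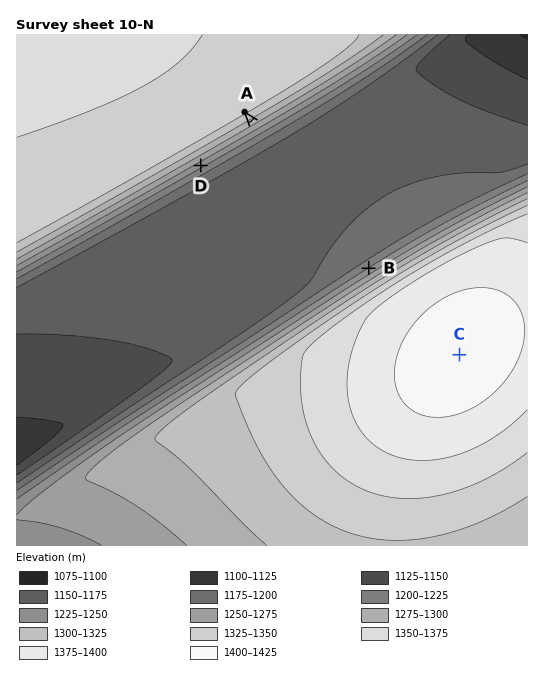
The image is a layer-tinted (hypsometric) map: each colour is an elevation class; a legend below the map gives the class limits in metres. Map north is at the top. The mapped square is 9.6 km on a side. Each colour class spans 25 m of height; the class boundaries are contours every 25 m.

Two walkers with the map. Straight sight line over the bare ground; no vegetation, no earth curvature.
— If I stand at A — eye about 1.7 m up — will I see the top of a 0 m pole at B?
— Yes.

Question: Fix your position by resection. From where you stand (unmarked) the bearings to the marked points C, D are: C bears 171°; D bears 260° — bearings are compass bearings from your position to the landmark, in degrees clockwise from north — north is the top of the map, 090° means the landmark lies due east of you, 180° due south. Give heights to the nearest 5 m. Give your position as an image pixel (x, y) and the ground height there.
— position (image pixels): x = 423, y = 126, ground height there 1160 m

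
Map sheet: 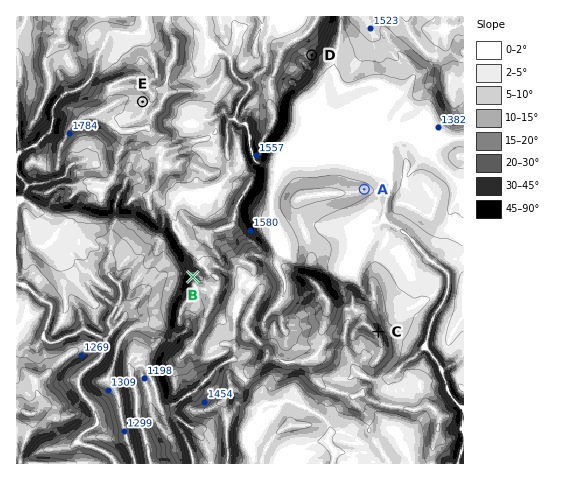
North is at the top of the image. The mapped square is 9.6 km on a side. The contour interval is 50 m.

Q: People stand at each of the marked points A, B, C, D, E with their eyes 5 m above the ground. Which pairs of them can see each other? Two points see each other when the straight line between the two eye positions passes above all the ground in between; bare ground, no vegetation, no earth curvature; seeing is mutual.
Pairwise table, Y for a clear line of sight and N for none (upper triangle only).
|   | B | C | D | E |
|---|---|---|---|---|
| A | N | Y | Y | N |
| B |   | N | N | N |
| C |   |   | Y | N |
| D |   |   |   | N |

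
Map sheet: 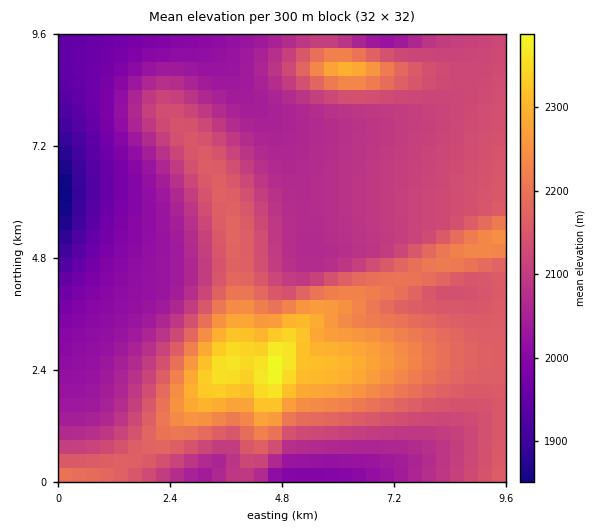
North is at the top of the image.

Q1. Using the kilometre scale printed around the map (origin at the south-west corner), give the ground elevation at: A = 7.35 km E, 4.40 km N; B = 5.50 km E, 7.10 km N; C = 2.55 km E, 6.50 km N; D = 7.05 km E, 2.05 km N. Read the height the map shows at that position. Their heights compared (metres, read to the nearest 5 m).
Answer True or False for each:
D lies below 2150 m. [False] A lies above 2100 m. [True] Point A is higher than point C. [True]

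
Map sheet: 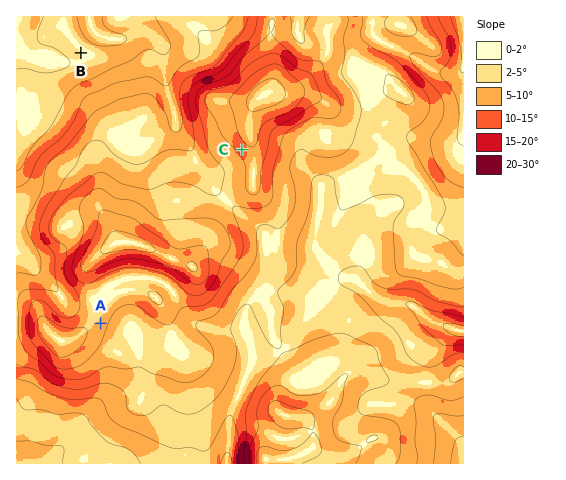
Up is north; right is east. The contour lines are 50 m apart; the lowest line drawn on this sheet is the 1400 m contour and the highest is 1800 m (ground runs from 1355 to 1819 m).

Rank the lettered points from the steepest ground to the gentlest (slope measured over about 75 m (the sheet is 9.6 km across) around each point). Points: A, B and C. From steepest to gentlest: C A B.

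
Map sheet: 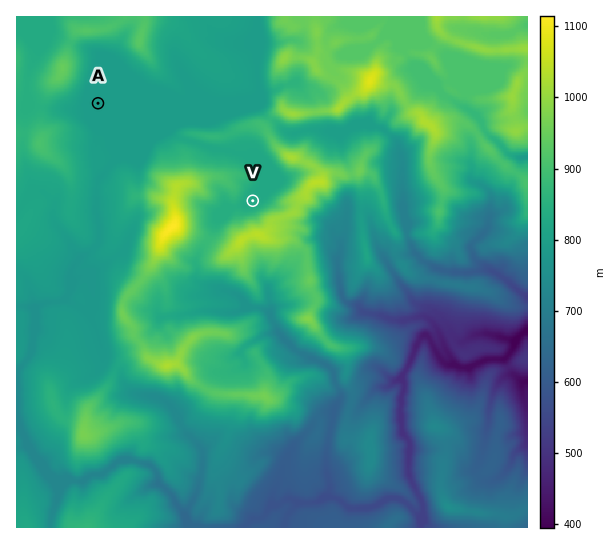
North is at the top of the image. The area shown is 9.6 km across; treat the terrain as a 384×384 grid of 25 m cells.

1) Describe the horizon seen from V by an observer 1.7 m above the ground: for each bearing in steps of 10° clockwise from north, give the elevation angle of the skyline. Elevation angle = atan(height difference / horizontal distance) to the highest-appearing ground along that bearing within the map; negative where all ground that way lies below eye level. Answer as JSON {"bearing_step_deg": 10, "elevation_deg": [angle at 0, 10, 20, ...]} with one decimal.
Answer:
{"bearing_step_deg": 10, "elevation_deg": [2.9, 3.0, 5.3, 7.7, 10.0, 8.2, 7.2, 9.3, 11.2, 12.8, 12.3, 14.1, 17.3, 20.0, 21.2, 20.2, 18.6, 19.4, 19.5, 17.5, 15.4, 12.0, 8.3, 4.2, 6.2, 10.3, 10.0, 8.4, 8.2, 8.0, 8.2, 7.9, 6.5, 5.7, 5.6, 4.8]}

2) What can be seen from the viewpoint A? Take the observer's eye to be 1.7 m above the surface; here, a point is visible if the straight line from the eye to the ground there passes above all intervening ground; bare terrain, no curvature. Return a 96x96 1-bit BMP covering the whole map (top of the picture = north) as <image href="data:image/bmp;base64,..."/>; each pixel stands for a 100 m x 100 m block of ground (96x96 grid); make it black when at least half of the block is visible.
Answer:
<image width="96" height="96" href="data:image/bmp;base64,Qk2+BAAAAAAAAD4AAAAoAAAAYAAAAGAAAAABAAEAAAAAAIAEAAATCwAAEwsAAAIAAAAAAAAA////AAAAAAAAAAAAAAAAAAAAAAAAAAAAAAAAAAAAAAAAAAAAAAAAAAAAAAAAAAAAAAAAAAAAAAAAAAAAAAAAAAAAAAAAAAAAAAAAAAAAAAAAAAAAAAAAAAAAAAAAAAAAAAAAAAAAAAAAAAAAAAAAAAAAAAAAAAAAAAAAAAAAAAAAAAAAAAAAAAAAAAAAAAAAAAAAAAAAAAAAAAAAAAAAAAAAAAAAAAAAAAAAAAAAAAAAAAAAAAAAAAAAAAAAAAAAAAAAAAAAAAAAAAAAAAAAAAAAAAAABAAAAAAAAAAAAAAAH4AAAAAAAAAAAAAAP/AAAAAAAAAAAAAAf/AAAAAAAAAAAAAAf+AAAAAAAAAAAAAAPOAAAAAAAAAAAAAAPgAAAAAAAAAAAAAAH4AAAAAAAAAAAAAAD4AAAAAAAAAAAAAAAcAAAAAAAAAAAAAAAMAAAAAAAAAAAAAAAEAAAAAAAAAAAAAAAAAAAAAAAAAAAAAAAAAQAAAAAAAAAAAAAAAAAAAAAAAAAAAAAAAAAAAAAAAAAAAAAAAAAAAAAAAAAAAAAAAAAAAAAAAAAAAAAAAAAAAAAAAAAAAAAAAAAAAAAAAAAAAAAAAAAAAAAAAAAAAAAEAAAAAAAAAAAAAAACAAAAAAAAAAAAAAADgAAAAAAAAAAAAAADAAAAAAAAAAAAAAADAAAAAAAAAAAAAAADgAAAAAAAAAAAAAADwAAAAAAAAAAAAAAB4AAAAAAAAAAAAAAB4AAAAAAAAAAAAAAA8AAAAAAAAAAAAAAAcAAAAAAAAAAAAAAAOAAAAAAAAAAAAAAAPAAAAAAAAAAAAAAAHAAAAAAAAAAAAAAAHAAAAAAAAAAAAAAAHgAAAAAAAAAAAAAADgAAAAAAAAAAAAAADwAAAAAAAAAAAAAAD4AAAAAAAAAAAAAAB8AAAAAAAAAAAAAAA8AABgAAAAAAAAAAAMAAAwAAAAAAAAABAMAAA4AAAAAAAAABicAAA4AAAAAAAAAB/8AAA8AAAAAAAAAP/4AAAeAAAAAAAAAH/8AAAfAAAAAAAAAH//gAAPgAAAAAAAND///gADgAAAAAAAfj//+AAAAAAAAAAAfh//gAAwAAAAAAAB/5//AABwAAAAAAAD////AAD4AAAAAAAHwf//gAHAAAAAAAAHh///AAEAAAAAAAAD7////AMAAAACAAAD/////8IAAAAAAAAH//////wAAAAAAAAH//////xwAAAAAAAH////8f/wAAAAAAAH///////AAAAAAAAD///////AAAAAAAAD/////wPABAAAAAAD///+DwHgD4AAAAAB///8DwHh/8AAAAAA///4DgOD+8AAAAAAf//wBAODweAAAAAAf//gAAOBgeAAAAAAP//AAAHBAAAAAAAAH//AAAHAAAAAAAAAB/+AAAHAAAAAAAAAA/8AAADgAAAAAAAAD/4AAADgAAAAAAAAP/4AAADwAAAAAAAAH/wAAAD/gAAAAAAAAPwAAADzAAAAAAAAAB4AAADgAAAAAAAAAAQAAADAAAAAAAA="/>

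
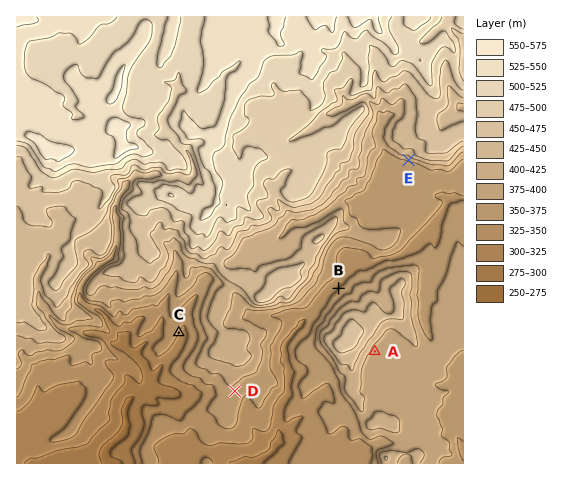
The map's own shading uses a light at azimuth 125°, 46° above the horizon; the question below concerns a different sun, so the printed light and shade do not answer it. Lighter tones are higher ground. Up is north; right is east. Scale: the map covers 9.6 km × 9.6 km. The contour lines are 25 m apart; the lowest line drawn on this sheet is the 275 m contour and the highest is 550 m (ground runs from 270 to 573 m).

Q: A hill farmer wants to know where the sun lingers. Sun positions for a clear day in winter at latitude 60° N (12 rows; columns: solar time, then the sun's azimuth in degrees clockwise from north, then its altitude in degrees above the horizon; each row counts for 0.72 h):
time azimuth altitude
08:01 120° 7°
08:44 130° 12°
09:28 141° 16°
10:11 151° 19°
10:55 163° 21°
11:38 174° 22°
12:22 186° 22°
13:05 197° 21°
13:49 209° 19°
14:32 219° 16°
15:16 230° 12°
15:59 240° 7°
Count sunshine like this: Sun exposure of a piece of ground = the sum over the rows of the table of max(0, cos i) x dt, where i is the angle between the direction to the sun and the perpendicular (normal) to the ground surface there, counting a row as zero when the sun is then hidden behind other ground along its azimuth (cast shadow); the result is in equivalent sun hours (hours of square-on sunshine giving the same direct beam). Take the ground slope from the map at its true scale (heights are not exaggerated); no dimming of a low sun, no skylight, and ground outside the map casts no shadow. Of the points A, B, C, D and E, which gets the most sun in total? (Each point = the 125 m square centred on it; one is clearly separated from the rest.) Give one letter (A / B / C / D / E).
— E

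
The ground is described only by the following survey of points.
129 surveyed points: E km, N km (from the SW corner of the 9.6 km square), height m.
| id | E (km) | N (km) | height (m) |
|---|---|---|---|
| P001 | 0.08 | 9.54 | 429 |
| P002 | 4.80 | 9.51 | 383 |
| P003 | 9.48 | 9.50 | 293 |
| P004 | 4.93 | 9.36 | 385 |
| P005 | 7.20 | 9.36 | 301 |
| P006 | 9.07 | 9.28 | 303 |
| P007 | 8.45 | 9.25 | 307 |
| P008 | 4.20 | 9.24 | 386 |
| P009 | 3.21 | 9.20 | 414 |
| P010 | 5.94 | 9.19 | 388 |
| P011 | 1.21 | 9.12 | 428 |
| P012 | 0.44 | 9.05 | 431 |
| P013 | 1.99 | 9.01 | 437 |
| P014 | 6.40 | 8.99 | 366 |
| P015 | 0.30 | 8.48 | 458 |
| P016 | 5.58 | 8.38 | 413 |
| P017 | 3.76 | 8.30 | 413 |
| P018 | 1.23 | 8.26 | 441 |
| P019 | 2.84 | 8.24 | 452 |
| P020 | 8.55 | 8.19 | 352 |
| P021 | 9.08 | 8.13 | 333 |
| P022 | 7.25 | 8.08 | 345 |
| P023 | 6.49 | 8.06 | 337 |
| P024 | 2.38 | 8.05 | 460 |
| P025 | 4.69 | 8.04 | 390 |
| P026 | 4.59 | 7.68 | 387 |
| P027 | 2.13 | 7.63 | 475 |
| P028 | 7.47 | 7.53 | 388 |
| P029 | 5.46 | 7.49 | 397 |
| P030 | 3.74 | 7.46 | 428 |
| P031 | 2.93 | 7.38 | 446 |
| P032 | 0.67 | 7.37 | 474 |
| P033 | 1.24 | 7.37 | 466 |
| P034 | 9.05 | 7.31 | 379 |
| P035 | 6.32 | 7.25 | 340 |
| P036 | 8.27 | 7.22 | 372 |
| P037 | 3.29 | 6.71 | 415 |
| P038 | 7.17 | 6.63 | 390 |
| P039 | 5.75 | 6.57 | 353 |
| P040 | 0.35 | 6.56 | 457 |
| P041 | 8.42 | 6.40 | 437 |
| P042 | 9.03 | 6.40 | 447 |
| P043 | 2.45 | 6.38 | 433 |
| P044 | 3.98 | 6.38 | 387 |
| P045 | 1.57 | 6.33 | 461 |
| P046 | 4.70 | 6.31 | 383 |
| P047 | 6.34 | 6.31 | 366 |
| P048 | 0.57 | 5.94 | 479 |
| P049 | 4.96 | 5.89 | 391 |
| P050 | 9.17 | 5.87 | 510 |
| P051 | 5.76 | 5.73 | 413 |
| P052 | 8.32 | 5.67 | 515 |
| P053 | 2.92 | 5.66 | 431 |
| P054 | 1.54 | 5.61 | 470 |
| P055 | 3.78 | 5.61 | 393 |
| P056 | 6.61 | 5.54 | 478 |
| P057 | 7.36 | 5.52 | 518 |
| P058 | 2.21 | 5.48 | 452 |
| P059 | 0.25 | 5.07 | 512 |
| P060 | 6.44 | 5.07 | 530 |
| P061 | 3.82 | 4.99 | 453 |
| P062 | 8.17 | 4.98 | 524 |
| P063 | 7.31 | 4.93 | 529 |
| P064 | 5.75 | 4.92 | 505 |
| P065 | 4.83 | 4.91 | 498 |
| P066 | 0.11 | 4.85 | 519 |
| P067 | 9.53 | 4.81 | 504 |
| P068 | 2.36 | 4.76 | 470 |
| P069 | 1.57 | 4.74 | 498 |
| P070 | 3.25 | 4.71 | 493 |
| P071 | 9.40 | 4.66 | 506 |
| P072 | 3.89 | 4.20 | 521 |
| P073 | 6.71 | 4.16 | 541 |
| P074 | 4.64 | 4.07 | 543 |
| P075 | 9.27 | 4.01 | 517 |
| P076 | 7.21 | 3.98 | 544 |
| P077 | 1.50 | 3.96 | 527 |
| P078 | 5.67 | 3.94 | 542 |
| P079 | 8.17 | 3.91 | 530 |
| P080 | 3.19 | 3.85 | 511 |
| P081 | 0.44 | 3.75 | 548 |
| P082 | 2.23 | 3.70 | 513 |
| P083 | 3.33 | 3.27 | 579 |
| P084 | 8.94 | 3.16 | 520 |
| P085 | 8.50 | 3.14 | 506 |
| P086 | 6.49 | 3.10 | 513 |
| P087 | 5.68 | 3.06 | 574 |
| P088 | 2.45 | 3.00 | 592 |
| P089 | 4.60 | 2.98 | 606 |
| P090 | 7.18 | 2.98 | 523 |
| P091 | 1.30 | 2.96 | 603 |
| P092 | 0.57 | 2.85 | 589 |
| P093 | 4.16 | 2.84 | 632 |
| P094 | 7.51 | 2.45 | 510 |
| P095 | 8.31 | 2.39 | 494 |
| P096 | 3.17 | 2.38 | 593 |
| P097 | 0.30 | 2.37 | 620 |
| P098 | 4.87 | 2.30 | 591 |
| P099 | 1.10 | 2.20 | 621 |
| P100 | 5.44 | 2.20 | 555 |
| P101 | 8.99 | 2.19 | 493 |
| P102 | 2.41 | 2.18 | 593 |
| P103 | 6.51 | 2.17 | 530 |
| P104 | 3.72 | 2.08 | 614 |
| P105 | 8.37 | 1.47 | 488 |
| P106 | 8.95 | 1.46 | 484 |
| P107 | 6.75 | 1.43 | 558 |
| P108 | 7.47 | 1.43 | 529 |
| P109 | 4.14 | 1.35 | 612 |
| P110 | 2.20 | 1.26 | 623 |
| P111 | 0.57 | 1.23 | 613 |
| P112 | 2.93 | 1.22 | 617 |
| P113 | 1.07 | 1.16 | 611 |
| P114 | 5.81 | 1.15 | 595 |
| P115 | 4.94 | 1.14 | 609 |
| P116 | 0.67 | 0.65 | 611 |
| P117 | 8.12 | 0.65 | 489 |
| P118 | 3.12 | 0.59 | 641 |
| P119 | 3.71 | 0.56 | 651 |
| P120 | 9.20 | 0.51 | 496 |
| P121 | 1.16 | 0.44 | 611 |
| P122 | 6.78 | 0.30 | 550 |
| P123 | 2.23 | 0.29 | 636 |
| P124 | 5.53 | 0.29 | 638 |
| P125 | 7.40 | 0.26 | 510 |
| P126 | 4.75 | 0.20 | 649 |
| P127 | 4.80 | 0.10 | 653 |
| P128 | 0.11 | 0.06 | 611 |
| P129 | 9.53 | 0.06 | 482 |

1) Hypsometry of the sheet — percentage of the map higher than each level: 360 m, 93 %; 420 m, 76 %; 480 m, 57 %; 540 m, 30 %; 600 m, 17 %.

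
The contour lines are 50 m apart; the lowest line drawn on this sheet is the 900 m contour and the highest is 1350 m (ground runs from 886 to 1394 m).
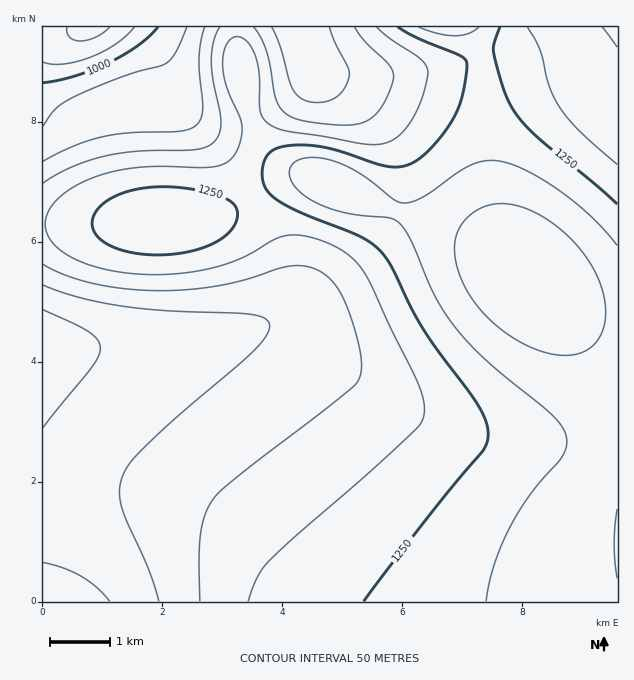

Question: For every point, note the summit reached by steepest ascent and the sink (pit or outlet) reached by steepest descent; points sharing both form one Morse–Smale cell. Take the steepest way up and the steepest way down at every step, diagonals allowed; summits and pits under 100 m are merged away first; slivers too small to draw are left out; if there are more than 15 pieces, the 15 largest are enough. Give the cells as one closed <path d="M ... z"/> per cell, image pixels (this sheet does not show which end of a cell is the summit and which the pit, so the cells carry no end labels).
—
<path d="M313 176l-20 0-9 3-57 33-25 8-26 1-24 5-110-1 0 376 554 1-2-70 3-24 9-28 7-7 5-1 0-151-32-5-23-11-22-17-38-32-39-22-90-31z"/><path d="M236 26l-194 1 1 197 109 2 24-5 26-1 25-8 50-30 16-6 17-1-33-15-11-12-8-12-10-28-6-29z"/><path d="M466 26l-228 0-1 22 9 54 12 34 8 12 15 14 93 41 90 31 30 16 21 14-13-23-8-30-8-63-4-85-6-20z"/><path d="M617 26l-151 1 10 16 6 20 7 118 5 30 8 30 18 29 28 24 30 18 29 8 11-1z"/><path d="M617 473l-4 0-7 7-9 28-3 24 0 44 4 26 20-1z"/>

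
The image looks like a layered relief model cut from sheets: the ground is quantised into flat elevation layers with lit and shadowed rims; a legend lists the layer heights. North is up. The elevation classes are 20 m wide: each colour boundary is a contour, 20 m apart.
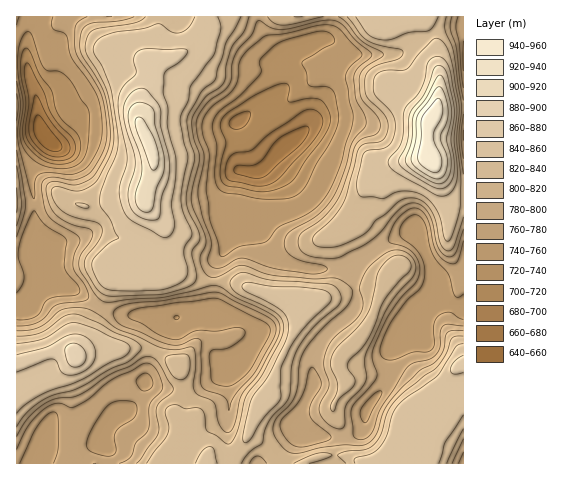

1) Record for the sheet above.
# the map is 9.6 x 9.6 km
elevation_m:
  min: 650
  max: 955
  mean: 800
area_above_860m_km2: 7.7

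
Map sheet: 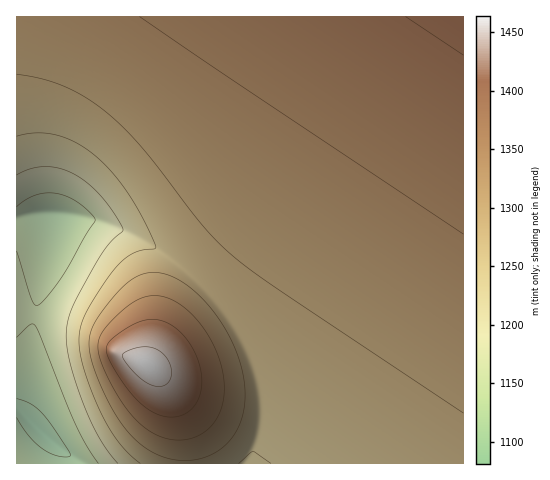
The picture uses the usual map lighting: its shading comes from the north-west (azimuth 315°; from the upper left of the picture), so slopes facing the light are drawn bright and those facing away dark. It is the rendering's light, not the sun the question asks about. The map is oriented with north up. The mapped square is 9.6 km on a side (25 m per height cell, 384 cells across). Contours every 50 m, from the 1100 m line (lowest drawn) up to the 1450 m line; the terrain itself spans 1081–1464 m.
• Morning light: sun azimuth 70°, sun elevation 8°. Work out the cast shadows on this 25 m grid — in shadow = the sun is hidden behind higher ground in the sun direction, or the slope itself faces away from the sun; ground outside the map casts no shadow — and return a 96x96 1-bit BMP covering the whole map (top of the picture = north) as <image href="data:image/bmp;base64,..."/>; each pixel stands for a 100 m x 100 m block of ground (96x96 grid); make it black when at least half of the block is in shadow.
<image width="96" height="96" href="data:image/bmp;base64,Qk2+BAAAAAAAAD4AAAAoAAAAYAAAAGAAAAABAAEAAAAAAIAEAAATCwAAEwsAAAIAAAAAAAAA////AAAAAAAAB/8AAAAAAAAAAAAAH/+AAAAAAAAAAAAAf/+AAAAAAAAAAAAA//+AAAAAAAAAAAAB///AAAAAAAAAAAAD///AAAAAAAAAAAAH///AAAAAAAAAAAAP///AAAAAAAAAAAAf///AAAAAAAAAAAA////AAAAAAAAAAAB////AAAAAAAAAAAD////AAAAAAAAAAAD////AAAAAAAAAAAD////AAAAAAAAAAAD////AAAAAAAAAAAD///+AAAAAAAAAAAD///+AAAAAAAAAAAD///+AAAAAAAAAAAB///8AAAAAAAAAAAB///8AAAAAAAAAAAA///4AAAAAAAAAAAAf//4AAAAAAAAAAAAP//wAAAAAAAAAAAAH//gAAAAAAAAAAAAH//gAAAAAAAAAAAAD//AAAAAAAAAAAAAB/+AAAAAAAAAAAAAA/+AAAAAAAAAAAAAAf8AAAAAAAAAAAAAAH4AAAAAAAAAAAAAABwAAAAAAAAAAAAAAAAAAAAAAAAAAAAAAAAAAAAAAAAAAAAAAAAAAAAAAAAAAAAAAAAAAAAAAAAAAAAAAAAAAAAAAAAAAAAAAAAAAAAAAAAAAAAAAAAAAAAAAAAAAAAAAAAAAAAAAAAAAAAAAAAAAAAAAAAAAAAAAAAAAAAAAAAAAAAAAAAAAAAAAAAAAAAAAAAAAAAAAAAAAAAAAAAAAAAAAAAAAAAAAAAAAAAAAAAAAAAAAAAAAAAAAAAAAAAAAAAAAAAAAAAAAAAAAAAAAAAAAAAAAAAAAAAAAAAAAAAAAAAAAAAAAAAAAAAAAAAAAAAAAAAAAAAAAAAAAAAAAAAAAAAAAAAAAAAAAAAAAAAAAAAAAAAAAAAAAAAAAAAAAAAAAAAAAAAAAAAAAAAAAAAAAAAAAAAAAAAAAAAAAAAAAAAAAAAAAAAAAAAAAAAAAAAAAAAAAAAAAAAAAAAAAAAAAAAAAAAAAAAAAAAAAAAAAAAAAAAAAAAAAAAAAAAAAAAAAAAAAAAAAAAAAAAAAAAAAAAAAAAAAAAAAAAAAAAAAAAAAAAAAAAAAAAAAAAAAAAAAAAAAAAAAAAAAAAAAAAAAAAAAAAAAAAAAAAAAAAAAAAAAAAAAAAAAAAAAAAAAAAAAAAAAAAAAAAAAAAAAAAAAAAAAAAAAAAAAAAAAAAAAAAAAAAAAAAAAAAAAAAAAAAAAAAAAAAAAAAAAAAAAAAAAAAAAAAAAAAAAAAAAAAAAAAAAAAAAAAAAAAAAAAAAAAAAAAAAAAAAAAAAAAAAAAAAAAAAAAAAAAAAAAAAAAAAAAAAAAAAAAAAAAAAAAAAAAAAAAAAAAAAAAAAAAAAAAAAAAAAAAAAAAAAAAAAAAAAAAAAAAAAAAAAAAAAAAAAAAAAAAAAAAAAAAAAAAAAAAAAAAAAAAAAAAAAAAAAAAAAAAAAAAAAAAAAAAAAAAAAAAAAAAAAAAAAAAAAAAAAAAAAAAAAAAAAAAAAAAAAAAAAAAAAAAAAAAAAAAAAAAAAAAAAAAAAAAAAAAAAAAAAAAAAAAAAAAA="/>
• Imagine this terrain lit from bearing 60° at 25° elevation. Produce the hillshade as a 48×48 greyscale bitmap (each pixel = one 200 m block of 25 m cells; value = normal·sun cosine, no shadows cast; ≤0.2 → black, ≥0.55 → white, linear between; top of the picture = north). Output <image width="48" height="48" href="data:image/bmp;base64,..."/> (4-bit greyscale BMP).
<image width="48" height="48" href="data:image/bmp;base64,Qk32BAAAAAAAAHYAAAAoAAAAMAAAADAAAAABAAQAAAAAAIAEAAATCwAAEwsAABAAAAAAAAAAAAAAABEREQAiIiIAMzMzAERERABVVVUAZmZmAHd3dwCIiIgAmZmZAKqqqgC7u7sAzMzMAN3d3QDu7u4A////AMzMuXVDM0RVZ4iZqqmZmZmZmZmZmZmZmczMp1QzM0RVZ4iaq6qZmZmZmZmZmZmZmd3KdUQzMzRWZ4mqu7qZmZmZmZmZmZmZmdynZUMzMzRWeJmru8upmZmZmZmZmZmZmcqGZUMyIjRWeJq7zMypmZmZmZmZmZmZmah3ZUMiIjRXiau8zNypmZmZmZmZmZmZmYh3ZTIhEjRniqvMzdypmZmZmZmZmZmZmYh3ZDIREjVomrzN3dypmZmZmZmZmZmZmYiHVDIQEkZ5q8zd3dypmZmZmZmZmZmZmZiHVCEAEleavM3d7uyZmZmZmZmZmZmZmZmHVCEAFHmrzN3e7tuZmZmZmZmZmZmZmZmHUyAAN5q7zd7u7tqZmZmZmZmZmZmZmZmHVCECaau8zd7u7rmZmZmZmZmZmZmZmZmHVDI1iau83e7u7amZmZmZmZmZmZmZmamHZURWiau83e7u65mZmZmZmZmZmZmZmaqYdlVniZq83e7uyZmZmZmZmZmZmZmZmaqYdmZniJq83e7tqZmZmZmZmZmZmZmZmbqph2ZniJq83e7bmZmZmZmZmZmZmZmZmbuph3d3iJq83e25mZmZmZmZmZmZmZmZmbupmHd3iJq83duZmZmZmZmZmZmZmZmZmbuqmHd3iJq83KmZmZmZmZmZmZmZmZmZmbu6mId3iZq8uYiZmZmZmZmZmZmZmZmZmbu6mId4iau6iIiZmZmZmZmZmZmZmZmZmbu6mYiIiaqHeIiZmZmZmZmZmZmZmZmZmbu6mYiIiIdneIiZmZmZmZmZmZmZmZmZmbu6mYiHdmZ3iImZmZmZmZmZmZmZmZmZmbuqmHdlVWZ3iImZmZmZmZmZmZmZmZmZmaqYd2VVVWZ3iImZmZmZmZmZmZmZmZmZmamIdmVVVmd4iJmZmZmZmZmZmZmZmZmZmZmIdmZWZnd4iJmZmZmZmZmZmZmZmZmZmZmId2ZmZneIiJmZmZmZmZmZmZmZmZmZmZmId2Zmd3eIiZmZmZmZmZmZmZmZmZmZmZmId3d3d3iIiZmZmZmZmZmZmZmZmZmZmZmIh3d3d4iImZmZmZmZmZmZmZmZmZmZmZmIh3d3eIiImZmZmZmZmZmZmZmZmZmZmZmIiHd4iIiJmZmZmZmZmZmZmZmZmZmZmZmIiIiIiIiZmZmZmZmZmZmZmZmZmZmZmZmIiIiIiIiZmZmZmZmZmZmZmZmZmZmZmZmYiIiIiImZmZmZmZmZmZmZmZmZmZmZmZmYiIiIiJmZmZmZmZmZmZmZmZmZmZmZmZmZiIiImZmZmZmZmZmZmZmZmZmZmZmZmZmZmYiZmZmZmZmZmZmZmZmZmZmZmZmZmZmZmZmZmZmZmZmZmZmZmZmZmZmZmZmZmZmZmZmZmZmZmZmZmZmZmZmZmZmZmZmZmZmZmZmZmZmZmZmZmZmZmZmZmZmZmZmZmZmZmZmZmZmZmZmZmZmZmZmZmZmZmZmZmZmZmZmZmZmZmZmZmZmZmZmZmZmZmZmZmZmZmZmZmZmZmZmZmZmZmZmZmZmZmZmZmQ=="/>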